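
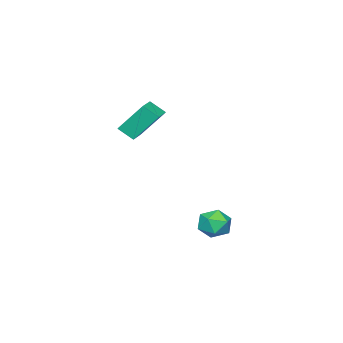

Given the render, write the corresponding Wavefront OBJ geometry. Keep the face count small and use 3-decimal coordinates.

v -3.597 -4.962 0.655
v -4.17 -3.991 2.058
v -3.849 -4.269 0.072
v -4.422 -3.297 1.475
v -2.478 -4.463 0.765
v -3.051 -3.491 2.168
v -2.73 -3.769 0.182
v -3.303 -2.798 1.585
v -2.243 1.933 -3
v -1.766 2.175 -3.636
v -1.374 0.945 -2.724
v -0.897 1.187 -3.36
v -0.964 1.667 -2.685
v -1.501 2.277 -2.856
v -1.639 0.843 -3.504
v -2.176 1.453 -3.675
v -1.393 1.501 -3.948
v -0.976 2.01 -3.441
v -2.164 1.11 -2.919
v -1.747 1.619 -2.412
f 2 4 1
f 5 2 1
f 1 4 3
f 3 5 1
f 2 8 4
f 6 2 5
f 6 8 2
f 4 8 3
f 7 5 3
f 3 8 7
f 7 6 5
f 8 6 7
f 9 20 14
f 9 14 10
f 9 10 16
f 9 16 19
f 9 19 20
f 10 14 18
f 14 20 13
f 20 19 11
f 19 16 15
f 16 10 17
f 12 18 13
f 12 13 11
f 12 11 15
f 12 15 17
f 12 17 18
f 13 18 14
f 11 13 20
f 15 11 19
f 17 15 16
f 18 17 10



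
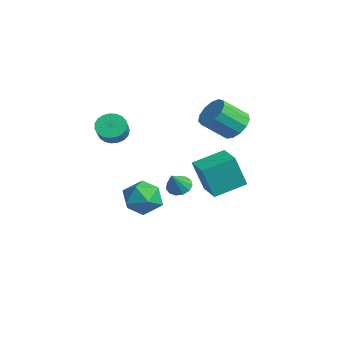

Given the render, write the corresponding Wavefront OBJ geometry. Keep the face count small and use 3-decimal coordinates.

v 1.381 1.41 -0.285
v 1.265 0.793 1.582
v 1.428 3.146 0.291
v 1.312 2.529 2.159
v 2.768 1.351 -0.219
v 2.652 0.734 1.649
v 2.815 3.087 0.358
v 2.699 2.47 2.225
v 2.471 -0.392 0.765
v 3.06 -0.421 0.446
v 3.009 -1.028 1.815
v 3.06 -0.098 0.641
v 2.874 0.132 0.876
v 2.559 0.195 1.075
v 2.217 0.072 1.176
v 1.955 -0.199 1.146
v 1.857 -0.531 0.996
v 1.954 -0.819 0.772
v 2.215 -0.972 0.546
v 2.558 -0.94 0.389
v 2.872 -0.735 0.352
v -0.843 4.192 2.661
v -0.178 3.673 2.182
v -0.392 2.348 3.321
v -1.057 2.868 3.799
v 0.093 3.956 2.563
v -0.122 2.632 3.702
v 0.067 4.315 2.975
v -0.148 2.99 4.113
v -0.248 4.634 3.287
v -0.463 3.31 4.426
v -0.752 4.813 3.4
v -0.967 3.489 4.539
v -1.284 4.795 3.279
v -1.499 3.471 4.417
v -1.677 4.586 2.961
v -1.892 3.261 4.1
v -1.804 4.251 2.548
v -2.019 2.927 3.687
v -1.626 3.898 2.171
v -1.841 2.574 3.309
v -1.2 3.638 1.949
v -1.414 2.314 3.088
v -0.66 3.554 1.953
v -0.874 2.23 3.092
v -2.079 0.386 -1.629
v -1.404 -0.438 -2.201
v -3.636 -0.162 -2.679
v -2.961 -0.986 -3.251
v -3.229 -1.131 -2.081
v -2.267 -0.793 -1.432
v -2.773 0.193 -3.448
v -1.811 0.531 -2.799
v -1.833 -0.557 -3.325
v -2.115 -1.375 -2.481
v -2.925 0.775 -2.399
v -3.207 -0.043 -1.555
v -0.985 -2.451 3.406
v -0.384 -2.429 2.864
v 0.287 -2.807 3.592
v -0.315 -2.829 4.134
v -0.363 -2.123 3.003
v 0.307 -2.502 3.732
v -0.45 -1.874 3.213
v 0.22 -2.252 3.941
v -0.63 -1.725 3.455
v 0.041 -2.103 4.184
v -0.871 -1.701 3.689
v -0.2 -2.079 4.418
v -1.131 -1.807 3.874
v -0.461 -2.185 4.603
v -1.367 -2.024 3.978
v -0.697 -2.402 4.707
v -1.536 -2.315 3.983
v -0.866 -2.693 4.712
v -1.611 -2.629 3.888
v -0.94 -3.008 4.617
v -1.577 -2.913 3.71
v -0.906 -3.291 4.439
v -1.44 -3.117 3.479
v -0.77 -3.495 4.208
v -1.225 -3.205 3.235
v -0.555 -3.584 3.964
v -0.969 -3.164 3.021
v -0.299 -3.542 3.75
v -0.715 -2.999 2.873
v -0.045 -3.377 3.602
v -0.508 -2.739 2.818
v 0.162 -3.117 3.546
f 2 4 1
f 5 2 1
f 1 4 3
f 3 5 1
f 2 8 4
f 6 2 5
f 6 8 2
f 4 8 3
f 7 5 3
f 3 8 7
f 7 6 5
f 8 6 7
f 10 9 12
f 10 12 11
f 12 9 13
f 12 13 11
f 13 9 14
f 13 14 11
f 14 9 15
f 14 15 11
f 15 9 16
f 15 16 11
f 16 9 17
f 16 17 11
f 17 9 18
f 17 18 11
f 18 9 19
f 18 19 11
f 19 9 20
f 19 20 11
f 20 9 21
f 20 21 11
f 21 9 10
f 21 10 11
f 23 22 26
f 23 26 24
f 24 26 27
f 24 27 25
f 26 22 28
f 26 28 27
f 27 28 29
f 27 29 25
f 28 22 30
f 28 30 29
f 29 30 31
f 29 31 25
f 30 22 32
f 30 32 31
f 31 32 33
f 31 33 25
f 32 22 34
f 32 34 33
f 33 34 35
f 33 35 25
f 34 22 36
f 34 36 35
f 35 36 37
f 35 37 25
f 36 22 38
f 36 38 37
f 37 38 39
f 37 39 25
f 38 22 40
f 38 40 39
f 39 40 41
f 39 41 25
f 40 22 42
f 40 42 41
f 41 42 43
f 41 43 25
f 42 22 44
f 42 44 43
f 43 44 45
f 43 45 25
f 44 22 23
f 44 23 45
f 45 23 24
f 45 24 25
f 46 57 51
f 46 51 47
f 46 47 53
f 46 53 56
f 46 56 57
f 47 51 55
f 51 57 50
f 57 56 48
f 56 53 52
f 53 47 54
f 49 55 50
f 49 50 48
f 49 48 52
f 49 52 54
f 49 54 55
f 50 55 51
f 48 50 57
f 52 48 56
f 54 52 53
f 55 54 47
f 59 58 62
f 59 62 60
f 60 62 63
f 60 63 61
f 62 58 64
f 62 64 63
f 63 64 65
f 63 65 61
f 64 58 66
f 64 66 65
f 65 66 67
f 65 67 61
f 66 58 68
f 66 68 67
f 67 68 69
f 67 69 61
f 68 58 70
f 68 70 69
f 69 70 71
f 69 71 61
f 70 58 72
f 70 72 71
f 71 72 73
f 71 73 61
f 72 58 74
f 72 74 73
f 73 74 75
f 73 75 61
f 74 58 76
f 74 76 75
f 75 76 77
f 75 77 61
f 76 58 78
f 76 78 77
f 77 78 79
f 77 79 61
f 78 58 80
f 78 80 79
f 79 80 81
f 79 81 61
f 80 58 82
f 80 82 81
f 81 82 83
f 81 83 61
f 82 58 84
f 82 84 83
f 83 84 85
f 83 85 61
f 84 58 86
f 84 86 85
f 85 86 87
f 85 87 61
f 86 58 88
f 86 88 87
f 87 88 89
f 87 89 61
f 88 58 59
f 88 59 89
f 89 59 60
f 89 60 61



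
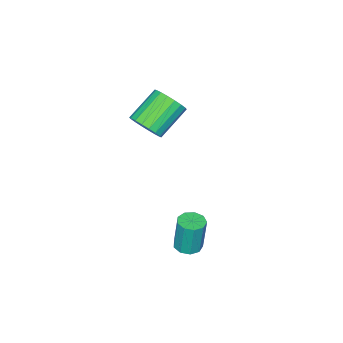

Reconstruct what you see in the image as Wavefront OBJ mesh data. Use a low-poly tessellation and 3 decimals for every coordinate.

v 0.725 -0.156 2.155
v 1.257 -0.309 2.926
v -0.373 -0.078 4.097
v -0.905 0.076 3.325
v 1.282 0.11 2.877
v -0.348 0.341 4.048
v 1.196 0.477 2.685
v -0.434 0.708 3.856
v 1.016 0.718 2.388
v -0.614 0.949 3.558
v 0.779 0.786 2.044
v -0.85 1.018 3.215
v 0.532 0.668 1.723
v -1.098 0.899 2.893
v 0.322 0.387 1.487
v -1.308 0.618 2.657
v 0.193 -0.002 1.383
v -1.437 0.229 2.554
v 0.168 -0.421 1.432
v -1.462 -0.19 2.603
v 0.254 -0.788 1.624
v -1.376 -0.557 2.795
v 0.434 -1.029 1.922
v -1.196 -0.798 3.092
v 0.67 -1.098 2.265
v -0.959 -0.866 3.436
v 0.918 -0.979 2.587
v -0.712 -0.748 3.757
v 1.128 -0.698 2.823
v -0.502 -0.467 3.993
v 2.061 3.533 -3.795
v 2.764 3.629 -3.789
v 2.722 3.823 -1.859
v 2.019 3.727 -1.865
v 2.539 4.057 -3.837
v 2.497 4.25 -1.907
v 2.089 4.239 -3.865
v 2.047 4.433 -1.935
v 1.627 4.091 -3.86
v 1.585 4.285 -1.931
v 1.367 3.682 -3.825
v 1.325 3.876 -1.895
v 1.433 3.203 -3.776
v 1.391 3.397 -1.846
v 1.792 2.879 -3.735
v 1.75 3.073 -1.805
v 2.277 2.861 -3.723
v 2.235 3.054 -1.793
v 2.661 3.157 -3.744
v 2.619 3.351 -1.814
f 2 1 5
f 2 5 3
f 3 5 6
f 3 6 4
f 5 1 7
f 5 7 6
f 6 7 8
f 6 8 4
f 7 1 9
f 7 9 8
f 8 9 10
f 8 10 4
f 9 1 11
f 9 11 10
f 10 11 12
f 10 12 4
f 11 1 13
f 11 13 12
f 12 13 14
f 12 14 4
f 13 1 15
f 13 15 14
f 14 15 16
f 14 16 4
f 15 1 17
f 15 17 16
f 16 17 18
f 16 18 4
f 17 1 19
f 17 19 18
f 18 19 20
f 18 20 4
f 19 1 21
f 19 21 20
f 20 21 22
f 20 22 4
f 21 1 23
f 21 23 22
f 22 23 24
f 22 24 4
f 23 1 25
f 23 25 24
f 24 25 26
f 24 26 4
f 25 1 27
f 25 27 26
f 26 27 28
f 26 28 4
f 27 1 29
f 27 29 28
f 28 29 30
f 28 30 4
f 29 1 2
f 29 2 30
f 30 2 3
f 30 3 4
f 32 31 35
f 32 35 33
f 33 35 36
f 33 36 34
f 35 31 37
f 35 37 36
f 36 37 38
f 36 38 34
f 37 31 39
f 37 39 38
f 38 39 40
f 38 40 34
f 39 31 41
f 39 41 40
f 40 41 42
f 40 42 34
f 41 31 43
f 41 43 42
f 42 43 44
f 42 44 34
f 43 31 45
f 43 45 44
f 44 45 46
f 44 46 34
f 45 31 47
f 45 47 46
f 46 47 48
f 46 48 34
f 47 31 49
f 47 49 48
f 48 49 50
f 48 50 34
f 49 31 32
f 49 32 50
f 50 32 33
f 50 33 34



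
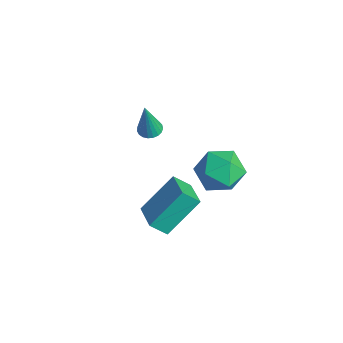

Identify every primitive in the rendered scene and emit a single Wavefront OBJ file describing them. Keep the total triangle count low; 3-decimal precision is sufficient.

v -0.643 3.898 -3.918
v 0.124 4.618 -3.241
v 0.936 2.782 -4.519
v 1.703 3.502 -3.842
v 0.889 2.744 -3.27
v -0.087 3.433 -2.898
v 1.147 3.967 -4.862
v 0.171 4.656 -4.49
v 1.23 4.661 -3.824
v 1.071 3.905 -2.84
v -0.011 3.495 -4.92
v -0.17 2.739 -3.936
v 2.567 -0.432 -3.144
v 2.251 -1.114 -2.439
v 2.529 1.143 -1.638
v 2.213 0.462 -0.933
v 3.947 -0.722 -2.807
v 3.631 -1.403 -2.102
v 3.909 0.854 -1.301
v 3.593 0.172 -0.596
v -2.794 1.936 -2.975
v -2.223 1.811 -3.052
v -2.606 1.584 -1.025
v -2.217 2.053 -3.01
v -2.311 2.274 -2.961
v -2.489 2.437 -2.914
v -2.719 2.513 -2.878
v -2.963 2.489 -2.859
v -3.177 2.37 -2.86
v -3.325 2.175 -2.88
v -3.381 1.939 -2.917
v -3.336 1.703 -2.964
v -3.197 1.506 -3.013
v -2.989 1.384 -3.055
v -2.746 1.358 -3.084
v -2.512 1.431 -3.093
v -2.327 1.591 -3.082
f 1 12 6
f 1 6 2
f 1 2 8
f 1 8 11
f 1 11 12
f 2 6 10
f 6 12 5
f 12 11 3
f 11 8 7
f 8 2 9
f 4 10 5
f 4 5 3
f 4 3 7
f 4 7 9
f 4 9 10
f 5 10 6
f 3 5 12
f 7 3 11
f 9 7 8
f 10 9 2
f 14 16 13
f 17 14 13
f 13 16 15
f 15 17 13
f 14 20 16
f 18 14 17
f 18 20 14
f 16 20 15
f 19 17 15
f 15 20 19
f 19 18 17
f 20 18 19
f 22 21 24
f 22 24 23
f 24 21 25
f 24 25 23
f 25 21 26
f 25 26 23
f 26 21 27
f 26 27 23
f 27 21 28
f 27 28 23
f 28 21 29
f 28 29 23
f 29 21 30
f 29 30 23
f 30 21 31
f 30 31 23
f 31 21 32
f 31 32 23
f 32 21 33
f 32 33 23
f 33 21 34
f 33 34 23
f 34 21 35
f 34 35 23
f 35 21 36
f 35 36 23
f 36 21 37
f 36 37 23
f 37 21 22
f 37 22 23



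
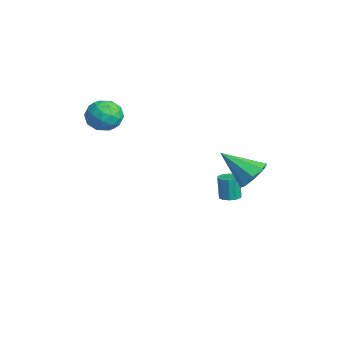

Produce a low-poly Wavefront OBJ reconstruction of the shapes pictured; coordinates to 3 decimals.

v -2.719 -0.893 2.778
v -2.34 -1.316 2.103
v -2.72 -2.104 3.537
v -2.341 -2.527 2.862
v -1.885 -1.922 3.315
v -1.885 -1.173 2.846
v -3.175 -2.247 2.794
v -3.175 -1.498 2.325
v -2.622 -2.153 2.112
v -1.824 -1.952 2.434
v -3.236 -1.468 3.206
v -2.438 -1.267 3.528
v -2.529 -0.998 2.374
v -2.531 -2.422 3.266
v -2.263 -2.066 3.533
v -2.04 -2.315 3.135
v -2.262 -0.914 2.811
v -2.039 -1.163 2.414
v -1.772 -1.519 3.126
v -3.021 -2.257 3.226
v -2.798 -2.506 2.829
v -3.02 -1.105 2.505
v -2.797 -1.354 2.107
v -3.288 -1.901 2.514
v -2.472 -1.739 1.983
v -2.473 -2.451 2.428
v -2.963 -2.286 2.389
v -2.963 -1.846 2.113
v -2.003 -1.621 2.172
v -2.004 -2.333 2.618
v -1.736 -1.977 2.884
v -1.736 -1.537 2.609
v -2.169 -2.113 2.177
v -3.056 -1.087 3.022
v -3.057 -1.799 3.468
v -3.324 -1.883 3.031
v -3.324 -1.443 2.756
v -2.587 -0.969 3.212
v -2.588 -1.681 3.657
v -2.097 -1.574 3.527
v -2.097 -1.134 3.251
v -2.891 -1.307 3.463
v 1.242 3.765 0.414
v 1.742 4.039 1.017
v 0.538 2.515 1.566
v 1.185 4.343 1.007
v 0.661 4.309 0.649
v 0.477 3.956 0.154
v 0.741 3.491 -0.189
v 1.299 3.187 -0.179
v 1.823 3.221 0.179
v 2.007 3.574 0.674
v -3.063 3.99 -3.11
v -2.584 4.151 -3.042
v -2.738 4.112 -1.862
v -3.217 3.95 -1.93
v -2.771 4.404 -3.057
v -2.925 4.365 -1.878
v -3.069 4.499 -3.093
v -3.223 4.46 -1.914
v -3.365 4.4 -3.135
v -3.519 4.36 -1.956
v -3.546 4.143 -3.168
v -3.7 4.104 -1.988
v -3.542 3.828 -3.178
v -3.696 3.789 -1.998
v -3.355 3.575 -3.162
v -3.509 3.536 -1.983
v -3.057 3.48 -3.126
v -3.211 3.441 -1.947
v -2.761 3.58 -3.084
v -2.915 3.54 -1.905
v -2.58 3.836 -3.052
v -2.734 3.797 -1.872
f 1 38 17
f 38 12 41
f 17 41 6
f 38 41 17
f 1 17 13
f 17 6 18
f 13 18 2
f 17 18 13
f 1 13 22
f 13 2 23
f 22 23 8
f 13 23 22
f 1 22 34
f 22 8 37
f 34 37 11
f 22 37 34
f 1 34 38
f 34 11 42
f 38 42 12
f 34 42 38
f 2 18 29
f 18 6 32
f 29 32 10
f 18 32 29
f 6 41 19
f 41 12 40
f 19 40 5
f 41 40 19
f 12 42 39
f 42 11 35
f 39 35 3
f 42 35 39
f 11 37 36
f 37 8 24
f 36 24 7
f 37 24 36
f 8 23 28
f 23 2 25
f 28 25 9
f 23 25 28
f 4 30 16
f 30 10 31
f 16 31 5
f 30 31 16
f 4 16 14
f 16 5 15
f 14 15 3
f 16 15 14
f 4 14 21
f 14 3 20
f 21 20 7
f 14 20 21
f 4 21 26
f 21 7 27
f 26 27 9
f 21 27 26
f 4 26 30
f 26 9 33
f 30 33 10
f 26 33 30
f 5 31 19
f 31 10 32
f 19 32 6
f 31 32 19
f 3 15 39
f 15 5 40
f 39 40 12
f 15 40 39
f 7 20 36
f 20 3 35
f 36 35 11
f 20 35 36
f 9 27 28
f 27 7 24
f 28 24 8
f 27 24 28
f 10 33 29
f 33 9 25
f 29 25 2
f 33 25 29
f 44 43 46
f 44 46 45
f 46 43 47
f 46 47 45
f 47 43 48
f 47 48 45
f 48 43 49
f 48 49 45
f 49 43 50
f 49 50 45
f 50 43 51
f 50 51 45
f 51 43 52
f 51 52 45
f 52 43 44
f 52 44 45
f 54 53 57
f 54 57 55
f 55 57 58
f 55 58 56
f 57 53 59
f 57 59 58
f 58 59 60
f 58 60 56
f 59 53 61
f 59 61 60
f 60 61 62
f 60 62 56
f 61 53 63
f 61 63 62
f 62 63 64
f 62 64 56
f 63 53 65
f 63 65 64
f 64 65 66
f 64 66 56
f 65 53 67
f 65 67 66
f 66 67 68
f 66 68 56
f 67 53 69
f 67 69 68
f 68 69 70
f 68 70 56
f 69 53 71
f 69 71 70
f 70 71 72
f 70 72 56
f 71 53 73
f 71 73 72
f 72 73 74
f 72 74 56
f 73 53 54
f 73 54 74
f 74 54 55
f 74 55 56



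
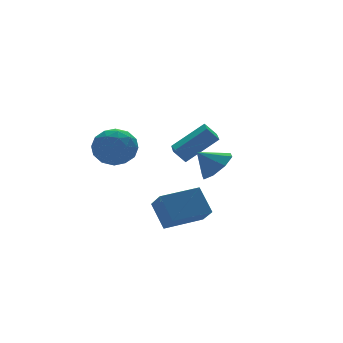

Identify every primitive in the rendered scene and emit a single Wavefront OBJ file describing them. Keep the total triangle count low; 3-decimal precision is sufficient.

v 2.394 0.361 -0.673
v 2.839 -0.249 0.042
v 1.566 0.819 0.233
v 3.184 0.467 -0.005
v 3.066 1.121 -0.443
v 2.554 1.33 -1.016
v 1.948 0.971 -1.388
v 1.604 0.255 -1.341
v 1.722 -0.399 -0.903
v 2.234 -0.608 -0.33
v -1.432 -1.32 -3.35
v -1.575 -2.361 -2.502
v -1.511 -0.317 -2.132
v -1.654 -1.357 -1.284
v 0.574 -1.423 -3.136
v 0.431 -2.463 -2.288
v 0.495 -0.419 -1.918
v 0.352 -1.46 -1.07
v -3.075 2.322 0.409
v -2.402 2.963 1.098
v -1.938 0.857 0.662
v -1.265 1.498 1.351
v -2.325 1.192 1.699
v -3.028 2.098 1.543
v -1.312 1.722 0.217
v -2.015 2.628 0.061
v -1.313 2.592 0.979
v -1.939 2.265 1.895
v -2.401 1.555 -0.135
v -3.027 1.228 0.781
v -2.838 2.771 0.731
v -1.502 1.049 1.029
v -2.125 0.869 1.233
v -1.729 1.246 1.638
v -3.206 2.263 0.993
v -2.81 2.639 1.398
v -2.765 1.599 1.751
v -1.53 1.181 0.362
v -1.134 1.557 0.767
v -2.611 2.574 0.122
v -2.215 2.951 0.527
v -1.575 2.221 0.009
v -1.802 2.93 1.067
v -1.134 2.069 1.215
v -1.162 2.2 0.549
v -1.575 2.733 0.457
v -2.17 2.737 1.605
v -1.502 1.876 1.754
v -2.125 1.697 1.958
v -2.538 2.229 1.866
v -1.53 2.519 1.535
v -2.838 1.944 0.006
v -2.17 1.083 0.155
v -1.802 1.591 -0.106
v -2.215 2.123 -0.198
v -3.206 1.751 0.545
v -2.538 0.89 0.693
v -2.765 1.087 1.303
v -3.178 1.62 1.211
v -2.81 1.301 0.225
v 2.366 3.224 -1.276
v 1.867 3.562 -0.594
v 3.088 4.652 -1.456
v 2.589 4.99 -0.774
v 3.891 2.63 0.134
v 3.392 2.968 0.816
v 4.613 4.058 -0.046
v 4.114 4.396 0.636
f 2 1 4
f 2 4 3
f 4 1 5
f 4 5 3
f 5 1 6
f 5 6 3
f 6 1 7
f 6 7 3
f 7 1 8
f 7 8 3
f 8 1 9
f 8 9 3
f 9 1 10
f 9 10 3
f 10 1 2
f 10 2 3
f 12 14 11
f 15 12 11
f 11 14 13
f 13 15 11
f 12 18 14
f 16 12 15
f 16 18 12
f 14 18 13
f 17 15 13
f 13 18 17
f 17 16 15
f 18 16 17
f 19 56 35
f 56 30 59
f 35 59 24
f 56 59 35
f 19 35 31
f 35 24 36
f 31 36 20
f 35 36 31
f 19 31 40
f 31 20 41
f 40 41 26
f 31 41 40
f 19 40 52
f 40 26 55
f 52 55 29
f 40 55 52
f 19 52 56
f 52 29 60
f 56 60 30
f 52 60 56
f 20 36 47
f 36 24 50
f 47 50 28
f 36 50 47
f 24 59 37
f 59 30 58
f 37 58 23
f 59 58 37
f 30 60 57
f 60 29 53
f 57 53 21
f 60 53 57
f 29 55 54
f 55 26 42
f 54 42 25
f 55 42 54
f 26 41 46
f 41 20 43
f 46 43 27
f 41 43 46
f 22 48 34
f 48 28 49
f 34 49 23
f 48 49 34
f 22 34 32
f 34 23 33
f 32 33 21
f 34 33 32
f 22 32 39
f 32 21 38
f 39 38 25
f 32 38 39
f 22 39 44
f 39 25 45
f 44 45 27
f 39 45 44
f 22 44 48
f 44 27 51
f 48 51 28
f 44 51 48
f 23 49 37
f 49 28 50
f 37 50 24
f 49 50 37
f 21 33 57
f 33 23 58
f 57 58 30
f 33 58 57
f 25 38 54
f 38 21 53
f 54 53 29
f 38 53 54
f 27 45 46
f 45 25 42
f 46 42 26
f 45 42 46
f 28 51 47
f 51 27 43
f 47 43 20
f 51 43 47
f 62 64 61
f 65 62 61
f 61 64 63
f 63 65 61
f 62 68 64
f 66 62 65
f 66 68 62
f 64 68 63
f 67 65 63
f 63 68 67
f 67 66 65
f 68 66 67



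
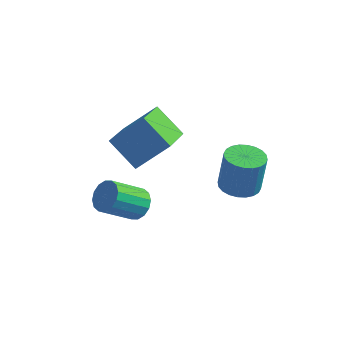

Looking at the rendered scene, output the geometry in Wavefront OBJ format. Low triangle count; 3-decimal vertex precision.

v 2.579 0.584 0.175
v 3.369 0.821 0.078
v 3.51 1.033 1.748
v 2.721 0.796 1.845
v 3.214 1.105 0.055
v 3.356 1.317 1.726
v 2.963 1.31 0.05
v 3.104 1.521 1.721
v 2.653 1.403 0.065
v 2.795 1.615 1.735
v 2.333 1.373 0.096
v 2.474 1.584 1.766
v 2.049 1.222 0.139
v 2.191 1.434 1.809
v 1.847 0.974 0.187
v 1.988 1.186 1.858
v 1.756 0.667 0.234
v 1.897 0.878 1.905
v 1.79 0.347 0.272
v 1.931 0.559 1.942
v 1.944 0.063 0.294
v 2.086 0.275 1.965
v 2.196 -0.141 0.299
v 2.337 0.07 1.97
v 2.505 -0.235 0.285
v 2.647 -0.023 1.955
v 2.826 -0.204 0.254
v 2.967 0.007 1.924
v 3.109 -0.054 0.211
v 3.251 0.158 1.881
v 3.312 0.194 0.162
v 3.453 0.406 1.833
v 3.403 0.502 0.115
v 3.544 0.713 1.786
v -0.273 -2.526 2.837
v -1.475 -2.231 3.786
v -0.597 -0.628 1.836
v -1.8 -0.333 2.785
v 0.78 -1.767 3.935
v -0.423 -1.472 4.884
v 0.455 0.131 2.934
v -0.747 0.426 3.883
v 0.046 -3.051 1.305
v 0.537 -3.536 1.27
v -0.316 -4.473 2.28
v -0.806 -3.989 2.315
v 0.632 -3.327 1.544
v -0.221 -4.264 2.554
v 0.57 -3.045 1.754
v -0.282 -3.982 2.764
v 0.368 -2.764 1.844
v -0.484 -3.701 2.853
v 0.08 -2.561 1.789
v -0.773 -3.498 2.799
v -0.217 -2.489 1.605
v -1.07 -3.426 2.614
v -0.444 -2.567 1.34
v -1.297 -3.504 2.35
v -0.539 -2.776 1.066
v -1.392 -3.713 2.076
v -0.478 -3.058 0.856
v -1.33 -3.995 1.866
v -0.276 -3.339 0.767
v -1.128 -4.276 1.776
v 0.013 -3.542 0.821
v -0.84 -4.479 1.831
v 0.31 -3.614 1.006
v -0.543 -4.551 2.015
f 2 1 5
f 2 5 3
f 3 5 6
f 3 6 4
f 5 1 7
f 5 7 6
f 6 7 8
f 6 8 4
f 7 1 9
f 7 9 8
f 8 9 10
f 8 10 4
f 9 1 11
f 9 11 10
f 10 11 12
f 10 12 4
f 11 1 13
f 11 13 12
f 12 13 14
f 12 14 4
f 13 1 15
f 13 15 14
f 14 15 16
f 14 16 4
f 15 1 17
f 15 17 16
f 16 17 18
f 16 18 4
f 17 1 19
f 17 19 18
f 18 19 20
f 18 20 4
f 19 1 21
f 19 21 20
f 20 21 22
f 20 22 4
f 21 1 23
f 21 23 22
f 22 23 24
f 22 24 4
f 23 1 25
f 23 25 24
f 24 25 26
f 24 26 4
f 25 1 27
f 25 27 26
f 26 27 28
f 26 28 4
f 27 1 29
f 27 29 28
f 28 29 30
f 28 30 4
f 29 1 31
f 29 31 30
f 30 31 32
f 30 32 4
f 31 1 33
f 31 33 32
f 32 33 34
f 32 34 4
f 33 1 2
f 33 2 34
f 34 2 3
f 34 3 4
f 36 38 35
f 39 36 35
f 35 38 37
f 37 39 35
f 36 42 38
f 40 36 39
f 40 42 36
f 38 42 37
f 41 39 37
f 37 42 41
f 41 40 39
f 42 40 41
f 44 43 47
f 44 47 45
f 45 47 48
f 45 48 46
f 47 43 49
f 47 49 48
f 48 49 50
f 48 50 46
f 49 43 51
f 49 51 50
f 50 51 52
f 50 52 46
f 51 43 53
f 51 53 52
f 52 53 54
f 52 54 46
f 53 43 55
f 53 55 54
f 54 55 56
f 54 56 46
f 55 43 57
f 55 57 56
f 56 57 58
f 56 58 46
f 57 43 59
f 57 59 58
f 58 59 60
f 58 60 46
f 59 43 61
f 59 61 60
f 60 61 62
f 60 62 46
f 61 43 63
f 61 63 62
f 62 63 64
f 62 64 46
f 63 43 65
f 63 65 64
f 64 65 66
f 64 66 46
f 65 43 67
f 65 67 66
f 66 67 68
f 66 68 46
f 67 43 44
f 67 44 68
f 68 44 45
f 68 45 46



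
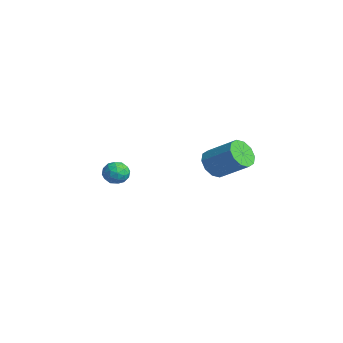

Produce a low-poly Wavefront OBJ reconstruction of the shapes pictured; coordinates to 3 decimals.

v 2.406 -2.339 -0.812
v 3.011 -2.464 -0.94
v 2.449 -2.956 -0
v 3.054 -3.081 -0.128
v 2.887 -2.507 0.072
v 2.859 -2.126 -0.429
v 2.601 -3.294 -0.511
v 2.573 -2.913 -1.012
v 3.131 -3.055 -0.754
v 3.308 -2.568 -0.393
v 2.152 -2.852 -0.547
v 2.329 -2.365 -0.186
v 2.704 -2.347 -0.947
v 2.756 -3.073 0.007
v 2.657 -2.735 0.125
v 3.013 -2.809 0.05
v 2.615 -2.148 -0.647
v 2.971 -2.222 -0.722
v 2.898 -2.247 -0.127
v 2.489 -3.198 -0.218
v 2.845 -3.272 -0.293
v 2.447 -2.611 -0.99
v 2.803 -2.685 -1.065
v 2.562 -3.173 -0.813
v 3.131 -2.768 -0.913
v 3.156 -3.131 -0.436
v 2.89 -3.256 -0.661
v 2.874 -3.032 -0.956
v 3.235 -2.482 -0.701
v 3.26 -2.845 -0.224
v 3.162 -2.507 -0.106
v 3.146 -2.283 -0.401
v 3.305 -2.829 -0.592
v 2.2 -2.575 -0.716
v 2.225 -2.938 -0.239
v 2.314 -3.137 -0.539
v 2.298 -2.913 -0.834
v 2.304 -2.289 -0.504
v 2.329 -2.652 -0.027
v 2.586 -2.388 0.016
v 2.57 -2.164 -0.279
v 2.155 -2.591 -0.348
v 1.408 2.388 -1.49
v 2.019 2.032 -1.864
v 3.123 2.896 -0.885
v 2.512 3.252 -0.51
v 1.911 2.447 -2.109
v 3.015 3.311 -1.13
v 1.611 2.84 -2.117
v 2.715 3.704 -1.138
v 1.233 3.061 -1.886
v 2.337 3.925 -0.907
v 0.923 3.024 -1.503
v 2.027 3.888 -0.524
v 0.797 2.744 -1.115
v 1.901 3.608 -0.136
v 0.905 2.329 -0.87
v 2.009 3.193 0.109
v 1.205 1.936 -0.862
v 2.309 2.8 0.117
v 1.583 1.715 -1.093
v 2.687 2.579 -0.114
v 1.893 1.752 -1.476
v 2.997 2.616 -0.497
f 1 38 17
f 38 12 41
f 17 41 6
f 38 41 17
f 1 17 13
f 17 6 18
f 13 18 2
f 17 18 13
f 1 13 22
f 13 2 23
f 22 23 8
f 13 23 22
f 1 22 34
f 22 8 37
f 34 37 11
f 22 37 34
f 1 34 38
f 34 11 42
f 38 42 12
f 34 42 38
f 2 18 29
f 18 6 32
f 29 32 10
f 18 32 29
f 6 41 19
f 41 12 40
f 19 40 5
f 41 40 19
f 12 42 39
f 42 11 35
f 39 35 3
f 42 35 39
f 11 37 36
f 37 8 24
f 36 24 7
f 37 24 36
f 8 23 28
f 23 2 25
f 28 25 9
f 23 25 28
f 4 30 16
f 30 10 31
f 16 31 5
f 30 31 16
f 4 16 14
f 16 5 15
f 14 15 3
f 16 15 14
f 4 14 21
f 14 3 20
f 21 20 7
f 14 20 21
f 4 21 26
f 21 7 27
f 26 27 9
f 21 27 26
f 4 26 30
f 26 9 33
f 30 33 10
f 26 33 30
f 5 31 19
f 31 10 32
f 19 32 6
f 31 32 19
f 3 15 39
f 15 5 40
f 39 40 12
f 15 40 39
f 7 20 36
f 20 3 35
f 36 35 11
f 20 35 36
f 9 27 28
f 27 7 24
f 28 24 8
f 27 24 28
f 10 33 29
f 33 9 25
f 29 25 2
f 33 25 29
f 44 43 47
f 44 47 45
f 45 47 48
f 45 48 46
f 47 43 49
f 47 49 48
f 48 49 50
f 48 50 46
f 49 43 51
f 49 51 50
f 50 51 52
f 50 52 46
f 51 43 53
f 51 53 52
f 52 53 54
f 52 54 46
f 53 43 55
f 53 55 54
f 54 55 56
f 54 56 46
f 55 43 57
f 55 57 56
f 56 57 58
f 56 58 46
f 57 43 59
f 57 59 58
f 58 59 60
f 58 60 46
f 59 43 61
f 59 61 60
f 60 61 62
f 60 62 46
f 61 43 63
f 61 63 62
f 62 63 64
f 62 64 46
f 63 43 44
f 63 44 64
f 64 44 45
f 64 45 46



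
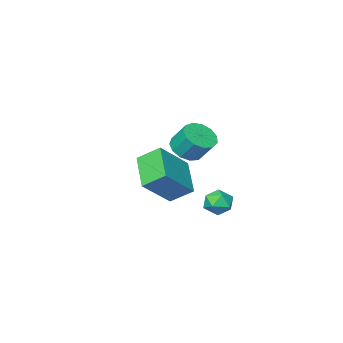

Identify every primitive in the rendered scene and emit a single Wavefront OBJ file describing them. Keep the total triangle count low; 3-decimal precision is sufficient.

v -1.577 2.266 -1.065
v -0.834 2.363 -0.706
v -1.006 1.557 -2.054
v -0.263 1.654 -1.695
v -0.838 1.176 -1.335
v -1.192 1.614 -0.724
v -0.648 2.306 -2.036
v -1.002 2.744 -1.425
v -0.261 2.389 -1.306
v -0.378 1.69 -0.873
v -1.462 2.23 -1.887
v -1.579 1.531 -1.454
v -2.62 -3.054 0.118
v -2.159 -3.697 0.713
v -2.399 -2.828 1.837
v -2.86 -2.186 1.242
v -1.767 -3.346 0.526
v -2.007 -2.478 1.65
v -1.646 -2.903 0.21
v -1.886 -2.035 1.333
v -1.834 -2.508 -0.136
v -2.074 -1.64 0.988
v -2.272 -2.286 -0.401
v -2.512 -1.418 0.723
v -2.82 -2.308 -0.501
v -3.06 -1.44 0.622
v -3.305 -2.567 -0.405
v -3.545 -1.699 0.719
v -3.572 -2.98 -0.142
v -3.812 -2.112 0.981
v -3.537 -3.417 0.203
v -3.777 -2.549 1.326
v -3.211 -3.739 0.521
v -3.451 -2.871 1.645
v -2.697 -3.843 0.711
v -2.937 -2.975 1.835
v 1.894 3.889 0.824
v 1.082 2.261 1.833
v 3.502 3.97 2.249
v 2.69 2.343 3.258
v 2.63 3.037 0.042
v 1.818 1.41 1.051
v 4.238 3.119 1.467
v 3.426 1.491 2.476
f 1 12 6
f 1 6 2
f 1 2 8
f 1 8 11
f 1 11 12
f 2 6 10
f 6 12 5
f 12 11 3
f 11 8 7
f 8 2 9
f 4 10 5
f 4 5 3
f 4 3 7
f 4 7 9
f 4 9 10
f 5 10 6
f 3 5 12
f 7 3 11
f 9 7 8
f 10 9 2
f 14 13 17
f 14 17 15
f 15 17 18
f 15 18 16
f 17 13 19
f 17 19 18
f 18 19 20
f 18 20 16
f 19 13 21
f 19 21 20
f 20 21 22
f 20 22 16
f 21 13 23
f 21 23 22
f 22 23 24
f 22 24 16
f 23 13 25
f 23 25 24
f 24 25 26
f 24 26 16
f 25 13 27
f 25 27 26
f 26 27 28
f 26 28 16
f 27 13 29
f 27 29 28
f 28 29 30
f 28 30 16
f 29 13 31
f 29 31 30
f 30 31 32
f 30 32 16
f 31 13 33
f 31 33 32
f 32 33 34
f 32 34 16
f 33 13 35
f 33 35 34
f 34 35 36
f 34 36 16
f 35 13 14
f 35 14 36
f 36 14 15
f 36 15 16
f 38 40 37
f 41 38 37
f 37 40 39
f 39 41 37
f 38 44 40
f 42 38 41
f 42 44 38
f 40 44 39
f 43 41 39
f 39 44 43
f 43 42 41
f 44 42 43



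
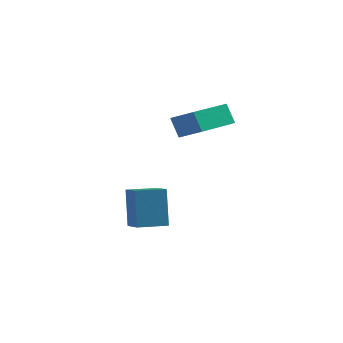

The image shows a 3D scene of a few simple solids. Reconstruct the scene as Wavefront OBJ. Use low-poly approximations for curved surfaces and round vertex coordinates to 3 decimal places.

v -2.665 -2.701 -4.152
v -2.899 -2.281 -2.595
v -1.771 -1.98 -4.213
v -2.005 -1.56 -2.656
v -2.015 -3.48 -3.844
v -2.249 -3.06 -2.287
v -1.121 -2.759 -3.905
v -1.355 -2.339 -2.348
v -0.762 -2.737 0.299
v -1.121 -2.59 1.111
v -0.184 -0.95 0.229
v -0.543 -0.802 1.041
v 0.163 -3.018 0.759
v -0.196 -2.87 1.571
v 0.741 -1.23 0.689
v 0.382 -1.083 1.501
f 2 4 1
f 5 2 1
f 1 4 3
f 3 5 1
f 2 8 4
f 6 2 5
f 6 8 2
f 4 8 3
f 7 5 3
f 3 8 7
f 7 6 5
f 8 6 7
f 10 12 9
f 13 10 9
f 9 12 11
f 11 13 9
f 10 16 12
f 14 10 13
f 14 16 10
f 12 16 11
f 15 13 11
f 11 16 15
f 15 14 13
f 16 14 15



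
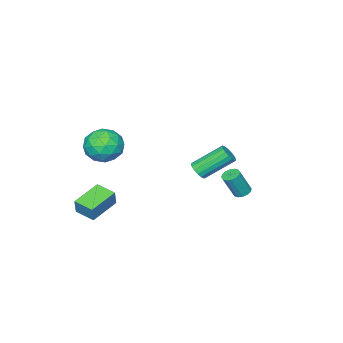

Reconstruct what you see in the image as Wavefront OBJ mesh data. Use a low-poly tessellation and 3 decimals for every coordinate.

v 2.235 -1.867 3.51
v 2.988 -1.22 2.918
v 3.292 -3.38 3.202
v 4.045 -2.733 2.61
v 3.941 -2.597 3.753
v 3.287 -1.662 3.944
v 2.993 -2.938 2.176
v 2.339 -2.003 2.367
v 3.457 -1.882 2.093
v 4.042 -1.671 3.068
v 2.238 -2.929 3.052
v 2.823 -2.718 4.027
v 2.518 -1.411 3.241
v 3.762 -3.189 2.879
v 3.7 -3.109 3.551
v 4.143 -2.729 3.203
v 2.694 -1.671 3.844
v 3.137 -1.29 3.496
v 3.697 -2.099 3.987
v 3.143 -3.31 2.624
v 3.586 -2.929 2.276
v 2.137 -1.871 2.917
v 2.58 -1.491 2.569
v 2.583 -2.501 2.133
v 3.237 -1.419 2.408
v 3.858 -2.308 2.227
v 3.24 -2.429 1.972
v 2.855 -1.88 2.084
v 3.581 -1.295 2.981
v 4.203 -2.184 2.8
v 4.141 -2.105 3.472
v 3.757 -1.555 3.584
v 3.856 -1.684 2.496
v 2.077 -2.416 3.32
v 2.699 -3.305 3.139
v 2.523 -3.045 2.536
v 2.139 -2.495 2.648
v 2.422 -2.292 3.893
v 3.043 -3.181 3.712
v 3.425 -2.72 4.036
v 3.04 -2.171 4.148
v 2.424 -2.916 3.624
v 1.971 -3.947 -1.887
v 2.236 -3.76 -0.899
v 1.862 -2.739 -2.087
v 2.128 -2.551 -1.1
v 3.752 -3.869 -2.38
v 4.018 -3.681 -1.393
v 3.644 -2.66 -2.581
v 3.909 -2.473 -1.593
v -2.872 -1.156 -1.017
v -2.372 -0.971 -0.682
v -3.647 0.14 0.612
v -4.148 -0.044 0.277
v -2.4 -0.758 -0.893
v -3.675 0.354 0.401
v -2.536 -0.636 -1.132
v -3.812 0.476 0.161
v -2.749 -0.633 -1.345
v -4.025 0.479 -0.052
v -2.991 -0.749 -1.483
v -4.267 0.362 -0.19
v -3.205 -0.959 -1.514
v -4.481 0.153 -0.221
v -3.343 -1.214 -1.431
v -4.619 -0.102 -0.138
v -3.373 -1.456 -1.253
v -4.649 -0.344 0.04
v -3.289 -1.629 -1.021
v -4.564 -0.517 0.272
v -3.108 -1.693 -0.788
v -4.384 -0.581 0.505
v -2.874 -1.635 -0.607
v -4.15 -0.523 0.686
v -2.64 -1.467 -0.52
v -3.915 -0.355 0.773
v -2.458 -1.227 -0.547
v -3.734 -0.115 0.746
v -1.966 2.817 -0.579
v -1.507 2.679 -0.803
v -0.894 2.385 0.634
v -1.354 2.523 0.859
v -1.485 2.948 -0.757
v -0.872 2.655 0.68
v -1.592 3.183 -0.663
v -0.98 2.889 0.774
v -1.8 3.319 -0.547
v -1.187 3.025 0.89
v -2.052 3.321 -0.439
v -1.439 3.027 0.998
v -2.281 3.188 -0.369
v -1.669 2.894 1.069
v -2.426 2.955 -0.354
v -1.813 2.661 1.083
v -2.448 2.685 -0.4
v -1.835 2.392 1.037
v -2.34 2.451 -0.494
v -1.728 2.157 0.943
v -2.133 2.315 -0.61
v -1.52 2.021 0.827
v -1.881 2.313 -0.718
v -1.268 2.019 0.719
v -1.651 2.446 -0.789
v -1.039 2.152 0.649
f 1 38 17
f 38 12 41
f 17 41 6
f 38 41 17
f 1 17 13
f 17 6 18
f 13 18 2
f 17 18 13
f 1 13 22
f 13 2 23
f 22 23 8
f 13 23 22
f 1 22 34
f 22 8 37
f 34 37 11
f 22 37 34
f 1 34 38
f 34 11 42
f 38 42 12
f 34 42 38
f 2 18 29
f 18 6 32
f 29 32 10
f 18 32 29
f 6 41 19
f 41 12 40
f 19 40 5
f 41 40 19
f 12 42 39
f 42 11 35
f 39 35 3
f 42 35 39
f 11 37 36
f 37 8 24
f 36 24 7
f 37 24 36
f 8 23 28
f 23 2 25
f 28 25 9
f 23 25 28
f 4 30 16
f 30 10 31
f 16 31 5
f 30 31 16
f 4 16 14
f 16 5 15
f 14 15 3
f 16 15 14
f 4 14 21
f 14 3 20
f 21 20 7
f 14 20 21
f 4 21 26
f 21 7 27
f 26 27 9
f 21 27 26
f 4 26 30
f 26 9 33
f 30 33 10
f 26 33 30
f 5 31 19
f 31 10 32
f 19 32 6
f 31 32 19
f 3 15 39
f 15 5 40
f 39 40 12
f 15 40 39
f 7 20 36
f 20 3 35
f 36 35 11
f 20 35 36
f 9 27 28
f 27 7 24
f 28 24 8
f 27 24 28
f 10 33 29
f 33 9 25
f 29 25 2
f 33 25 29
f 44 46 43
f 47 44 43
f 43 46 45
f 45 47 43
f 44 50 46
f 48 44 47
f 48 50 44
f 46 50 45
f 49 47 45
f 45 50 49
f 49 48 47
f 50 48 49
f 52 51 55
f 52 55 53
f 53 55 56
f 53 56 54
f 55 51 57
f 55 57 56
f 56 57 58
f 56 58 54
f 57 51 59
f 57 59 58
f 58 59 60
f 58 60 54
f 59 51 61
f 59 61 60
f 60 61 62
f 60 62 54
f 61 51 63
f 61 63 62
f 62 63 64
f 62 64 54
f 63 51 65
f 63 65 64
f 64 65 66
f 64 66 54
f 65 51 67
f 65 67 66
f 66 67 68
f 66 68 54
f 67 51 69
f 67 69 68
f 68 69 70
f 68 70 54
f 69 51 71
f 69 71 70
f 70 71 72
f 70 72 54
f 71 51 73
f 71 73 72
f 72 73 74
f 72 74 54
f 73 51 75
f 73 75 74
f 74 75 76
f 74 76 54
f 75 51 77
f 75 77 76
f 76 77 78
f 76 78 54
f 77 51 52
f 77 52 78
f 78 52 53
f 78 53 54
f 80 79 83
f 80 83 81
f 81 83 84
f 81 84 82
f 83 79 85
f 83 85 84
f 84 85 86
f 84 86 82
f 85 79 87
f 85 87 86
f 86 87 88
f 86 88 82
f 87 79 89
f 87 89 88
f 88 89 90
f 88 90 82
f 89 79 91
f 89 91 90
f 90 91 92
f 90 92 82
f 91 79 93
f 91 93 92
f 92 93 94
f 92 94 82
f 93 79 95
f 93 95 94
f 94 95 96
f 94 96 82
f 95 79 97
f 95 97 96
f 96 97 98
f 96 98 82
f 97 79 99
f 97 99 98
f 98 99 100
f 98 100 82
f 99 79 101
f 99 101 100
f 100 101 102
f 100 102 82
f 101 79 103
f 101 103 102
f 102 103 104
f 102 104 82
f 103 79 80
f 103 80 104
f 104 80 81
f 104 81 82



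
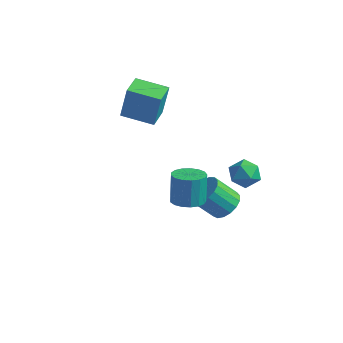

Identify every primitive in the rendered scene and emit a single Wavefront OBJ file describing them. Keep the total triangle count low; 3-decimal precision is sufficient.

v -3.885 0.927 1.269
v -3.55 1.055 3.176
v -4.366 2.189 1.269
v -4.031 2.317 3.176
v -2.269 1.543 0.944
v -1.934 1.671 2.851
v -2.75 2.805 0.944
v -2.415 2.933 2.851
v 1.972 -1.245 -0.942
v 2.802 -1.073 -0.871
v 2.597 -0.743 0.732
v 1.768 -0.915 0.662
v 2.635 -0.714 -0.966
v 2.431 -0.384 0.637
v 2.317 -0.477 -1.056
v 2.112 -0.146 0.548
v 1.92 -0.415 -1.119
v 1.715 -0.085 0.484
v 1.535 -0.544 -1.142
v 1.33 -0.214 0.462
v 1.25 -0.834 -1.119
v 1.045 -0.504 0.485
v 1.13 -1.217 -1.055
v 0.926 -0.887 0.549
v 1.204 -1.607 -0.965
v 0.999 -1.277 0.638
v 1.453 -1.914 -0.87
v 1.249 -1.584 0.733
v 1.822 -2.068 -0.792
v 1.617 -1.738 0.812
v 2.225 -2.033 -0.747
v 2.02 -1.703 0.856
v 2.57 -1.818 -0.748
v 2.365 -1.488 0.856
v 2.778 -1.471 -0.792
v 2.573 -1.141 0.811
v 1.201 2.838 -4.227
v 1.919 2.98 -3.653
v 1.096 2.224 -2.438
v 0.379 2.082 -3.013
v 1.665 3.342 -3.599
v 0.843 2.587 -2.384
v 1.306 3.589 -3.689
v 0.483 2.833 -2.474
v 0.922 3.663 -3.902
v 0.1 2.908 -2.688
v 0.603 3.549 -4.19
v -0.22 2.793 -2.976
v 0.42 3.271 -4.486
v -0.402 2.515 -3.272
v 0.417 2.895 -4.723
v -0.406 2.139 -3.509
v 0.593 2.505 -4.847
v -0.23 1.749 -3.632
v 0.908 2.191 -4.828
v 0.086 1.435 -3.614
v 1.291 2.026 -4.672
v 0.468 1.27 -3.458
v 1.653 2.047 -4.414
v 0.831 1.291 -3.199
v 1.912 2.249 -4.113
v 1.089 1.493 -2.898
v 2.007 2.586 -3.838
v 1.185 1.83 -2.624
v 2.592 2.317 0.193
v 3.057 2.704 -0.451
v 2.883 1.036 -0.369
v 3.348 1.423 -1.013
v 3.65 1.432 -0.183
v 3.47 2.224 0.165
v 2.47 1.516 -0.985
v 2.29 2.308 -0.637
v 2.981 2.209 -1.178
v 3.711 2.158 -0.683
v 2.229 1.582 -0.137
v 2.959 1.531 0.358
f 2 4 1
f 5 2 1
f 1 4 3
f 3 5 1
f 2 8 4
f 6 2 5
f 6 8 2
f 4 8 3
f 7 5 3
f 3 8 7
f 7 6 5
f 8 6 7
f 10 9 13
f 10 13 11
f 11 13 14
f 11 14 12
f 13 9 15
f 13 15 14
f 14 15 16
f 14 16 12
f 15 9 17
f 15 17 16
f 16 17 18
f 16 18 12
f 17 9 19
f 17 19 18
f 18 19 20
f 18 20 12
f 19 9 21
f 19 21 20
f 20 21 22
f 20 22 12
f 21 9 23
f 21 23 22
f 22 23 24
f 22 24 12
f 23 9 25
f 23 25 24
f 24 25 26
f 24 26 12
f 25 9 27
f 25 27 26
f 26 27 28
f 26 28 12
f 27 9 29
f 27 29 28
f 28 29 30
f 28 30 12
f 29 9 31
f 29 31 30
f 30 31 32
f 30 32 12
f 31 9 33
f 31 33 32
f 32 33 34
f 32 34 12
f 33 9 35
f 33 35 34
f 34 35 36
f 34 36 12
f 35 9 10
f 35 10 36
f 36 10 11
f 36 11 12
f 38 37 41
f 38 41 39
f 39 41 42
f 39 42 40
f 41 37 43
f 41 43 42
f 42 43 44
f 42 44 40
f 43 37 45
f 43 45 44
f 44 45 46
f 44 46 40
f 45 37 47
f 45 47 46
f 46 47 48
f 46 48 40
f 47 37 49
f 47 49 48
f 48 49 50
f 48 50 40
f 49 37 51
f 49 51 50
f 50 51 52
f 50 52 40
f 51 37 53
f 51 53 52
f 52 53 54
f 52 54 40
f 53 37 55
f 53 55 54
f 54 55 56
f 54 56 40
f 55 37 57
f 55 57 56
f 56 57 58
f 56 58 40
f 57 37 59
f 57 59 58
f 58 59 60
f 58 60 40
f 59 37 61
f 59 61 60
f 60 61 62
f 60 62 40
f 61 37 63
f 61 63 62
f 62 63 64
f 62 64 40
f 63 37 38
f 63 38 64
f 64 38 39
f 64 39 40
f 65 76 70
f 65 70 66
f 65 66 72
f 65 72 75
f 65 75 76
f 66 70 74
f 70 76 69
f 76 75 67
f 75 72 71
f 72 66 73
f 68 74 69
f 68 69 67
f 68 67 71
f 68 71 73
f 68 73 74
f 69 74 70
f 67 69 76
f 71 67 75
f 73 71 72
f 74 73 66



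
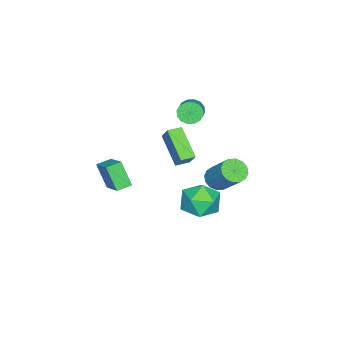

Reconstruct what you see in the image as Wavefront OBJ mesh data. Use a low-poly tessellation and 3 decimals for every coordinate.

v -2.971 1.101 -3.441
v -2.354 1.307 -3.89
v -1.652 2.565 -2.348
v -2.269 2.359 -1.899
v -2.646 1.58 -3.979
v -1.944 2.837 -2.437
v -3.024 1.724 -3.924
v -2.322 2.981 -2.382
v -3.389 1.701 -3.74
v -2.687 2.959 -2.198
v -3.641 1.518 -3.476
v -2.939 2.776 -1.934
v -3.714 1.223 -3.202
v -3.012 2.481 -1.66
v -3.588 0.895 -2.992
v -2.886 2.153 -1.45
v -3.296 0.623 -2.903
v -2.594 1.88 -1.361
v -2.918 0.479 -2.958
v -2.216 1.736 -1.416
v -2.553 0.501 -3.142
v -1.851 1.759 -1.6
v -2.301 0.684 -3.406
v -1.599 1.942 -1.864
v -2.228 0.979 -3.68
v -1.526 2.237 -2.138
v 1.694 -2.239 -1.517
v 1.398 -2.978 -0.164
v 2.697 -1.15 -0.702
v 2.4 -1.889 0.651
v 2.36 -2.751 -1.651
v 2.063 -3.49 -0.298
v 3.362 -1.662 -0.836
v 3.066 -2.401 0.517
v -1.491 -0.693 -1.951
v -2.551 -1.975 -0.702
v -2.141 -0.161 -1.957
v -3.202 -1.443 -0.709
v -1.078 -0.177 -1.071
v -2.139 -1.459 0.177
v -1.729 0.355 -1.078
v -2.789 -0.927 0.171
v -2.69 -0.318 1.785
v -2.32 -0.312 1.191
v -0.74 0.324 2.181
v -1.11 0.318 2.775
v -2.467 0.018 1.213
v -0.887 0.654 2.203
v -2.674 0.259 1.389
v -1.093 0.895 2.378
v -2.885 0.345 1.67
v -1.305 0.98 2.66
v -3.044 0.253 1.983
v -1.463 0.889 2.972
v -3.108 0.008 2.242
v -1.528 0.644 3.232
v -3.06 -0.324 2.379
v -1.48 0.312 3.369
v -2.913 -0.654 2.357
v -1.333 -0.018 3.347
v -2.707 -0.895 2.182
v -1.126 -0.259 3.171
v -2.495 -0.98 1.9
v -0.915 -0.345 2.89
v -2.337 -0.889 1.588
v -0.756 -0.253 2.577
v -2.272 -0.644 1.328
v -0.692 -0.008 2.318
v 3.838 4.104 -0.149
v 4.839 3.576 0.034
v 2.961 2.764 0.786
v 3.962 2.236 0.969
v 3.737 3.235 1.486
v 4.279 4.062 0.908
v 3.521 2.278 -0.088
v 4.063 3.105 -0.666
v 4.643 2.448 0.072
v 4.776 3.039 1.045
v 3.024 3.301 -0.225
v 3.157 3.892 0.748
f 2 1 5
f 2 5 3
f 3 5 6
f 3 6 4
f 5 1 7
f 5 7 6
f 6 7 8
f 6 8 4
f 7 1 9
f 7 9 8
f 8 9 10
f 8 10 4
f 9 1 11
f 9 11 10
f 10 11 12
f 10 12 4
f 11 1 13
f 11 13 12
f 12 13 14
f 12 14 4
f 13 1 15
f 13 15 14
f 14 15 16
f 14 16 4
f 15 1 17
f 15 17 16
f 16 17 18
f 16 18 4
f 17 1 19
f 17 19 18
f 18 19 20
f 18 20 4
f 19 1 21
f 19 21 20
f 20 21 22
f 20 22 4
f 21 1 23
f 21 23 22
f 22 23 24
f 22 24 4
f 23 1 25
f 23 25 24
f 24 25 26
f 24 26 4
f 25 1 2
f 25 2 26
f 26 2 3
f 26 3 4
f 28 30 27
f 31 28 27
f 27 30 29
f 29 31 27
f 28 34 30
f 32 28 31
f 32 34 28
f 30 34 29
f 33 31 29
f 29 34 33
f 33 32 31
f 34 32 33
f 36 38 35
f 39 36 35
f 35 38 37
f 37 39 35
f 36 42 38
f 40 36 39
f 40 42 36
f 38 42 37
f 41 39 37
f 37 42 41
f 41 40 39
f 42 40 41
f 44 43 47
f 44 47 45
f 45 47 48
f 45 48 46
f 47 43 49
f 47 49 48
f 48 49 50
f 48 50 46
f 49 43 51
f 49 51 50
f 50 51 52
f 50 52 46
f 51 43 53
f 51 53 52
f 52 53 54
f 52 54 46
f 53 43 55
f 53 55 54
f 54 55 56
f 54 56 46
f 55 43 57
f 55 57 56
f 56 57 58
f 56 58 46
f 57 43 59
f 57 59 58
f 58 59 60
f 58 60 46
f 59 43 61
f 59 61 60
f 60 61 62
f 60 62 46
f 61 43 63
f 61 63 62
f 62 63 64
f 62 64 46
f 63 43 65
f 63 65 64
f 64 65 66
f 64 66 46
f 65 43 67
f 65 67 66
f 66 67 68
f 66 68 46
f 67 43 44
f 67 44 68
f 68 44 45
f 68 45 46
f 69 80 74
f 69 74 70
f 69 70 76
f 69 76 79
f 69 79 80
f 70 74 78
f 74 80 73
f 80 79 71
f 79 76 75
f 76 70 77
f 72 78 73
f 72 73 71
f 72 71 75
f 72 75 77
f 72 77 78
f 73 78 74
f 71 73 80
f 75 71 79
f 77 75 76
f 78 77 70



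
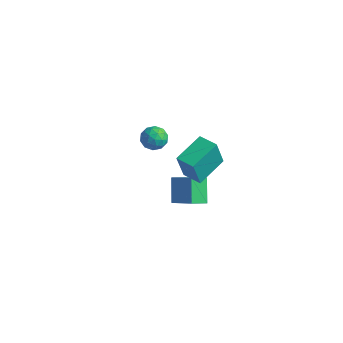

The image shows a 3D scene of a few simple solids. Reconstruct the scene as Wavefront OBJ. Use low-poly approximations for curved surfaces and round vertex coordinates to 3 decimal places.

v 2.762 -0.97 -1.455
v 2.66 -1.361 0.051
v 2.792 0.656 -1.031
v 2.69 0.264 0.476
v 3.77 -1.004 -1.396
v 3.668 -1.396 0.111
v 3.8 0.621 -0.971
v 3.698 0.23 0.535
v 2.185 -2.379 2.166
v 2.618 -2.118 2.593
v 2.442 -3.362 2.507
v 2.875 -3.101 2.934
v 2.225 -3.015 3.028
v 2.066 -2.407 2.817
v 2.994 -3.073 2.283
v 2.835 -2.465 2.072
v 3.118 -2.546 2.665
v 2.644 -2.51 3.126
v 2.416 -2.97 1.974
v 1.942 -2.934 2.435
v 2.379 -2.162 2.349
v 2.681 -3.318 2.751
v 2.299 -3.267 2.806
v 2.554 -3.113 3.057
v 2.055 -2.332 2.481
v 2.31 -2.179 2.732
v 2.078 -2.706 2.988
v 2.75 -3.301 2.368
v 3.005 -3.148 2.619
v 2.506 -2.367 2.043
v 2.761 -2.213 2.294
v 2.982 -2.774 2.112
v 2.928 -2.26 2.643
v 3.079 -2.838 2.843
v 3.148 -2.822 2.461
v 3.055 -2.465 2.337
v 2.649 -2.239 2.913
v 2.8 -2.817 3.114
v 2.418 -2.766 3.169
v 2.324 -2.409 3.045
v 2.943 -2.491 2.956
v 2.26 -2.663 1.986
v 2.411 -3.241 2.187
v 2.736 -3.071 2.055
v 2.642 -2.714 1.931
v 1.981 -2.642 2.257
v 2.132 -3.22 2.457
v 2.005 -3.015 2.763
v 1.912 -2.658 2.639
v 2.117 -2.989 2.144
v 2.044 -0.981 -4.157
v 1.4 -0.228 -3.196
v 2.412 -0.304 -4.44
v 1.768 0.448 -3.479
v 3.492 -1.268 -2.961
v 2.848 -0.516 -2
v 3.86 -0.592 -3.244
v 3.216 0.161 -2.283
f 2 4 1
f 5 2 1
f 1 4 3
f 3 5 1
f 2 8 4
f 6 2 5
f 6 8 2
f 4 8 3
f 7 5 3
f 3 8 7
f 7 6 5
f 8 6 7
f 9 46 25
f 46 20 49
f 25 49 14
f 46 49 25
f 9 25 21
f 25 14 26
f 21 26 10
f 25 26 21
f 9 21 30
f 21 10 31
f 30 31 16
f 21 31 30
f 9 30 42
f 30 16 45
f 42 45 19
f 30 45 42
f 9 42 46
f 42 19 50
f 46 50 20
f 42 50 46
f 10 26 37
f 26 14 40
f 37 40 18
f 26 40 37
f 14 49 27
f 49 20 48
f 27 48 13
f 49 48 27
f 20 50 47
f 50 19 43
f 47 43 11
f 50 43 47
f 19 45 44
f 45 16 32
f 44 32 15
f 45 32 44
f 16 31 36
f 31 10 33
f 36 33 17
f 31 33 36
f 12 38 24
f 38 18 39
f 24 39 13
f 38 39 24
f 12 24 22
f 24 13 23
f 22 23 11
f 24 23 22
f 12 22 29
f 22 11 28
f 29 28 15
f 22 28 29
f 12 29 34
f 29 15 35
f 34 35 17
f 29 35 34
f 12 34 38
f 34 17 41
f 38 41 18
f 34 41 38
f 13 39 27
f 39 18 40
f 27 40 14
f 39 40 27
f 11 23 47
f 23 13 48
f 47 48 20
f 23 48 47
f 15 28 44
f 28 11 43
f 44 43 19
f 28 43 44
f 17 35 36
f 35 15 32
f 36 32 16
f 35 32 36
f 18 41 37
f 41 17 33
f 37 33 10
f 41 33 37
f 52 54 51
f 55 52 51
f 51 54 53
f 53 55 51
f 52 58 54
f 56 52 55
f 56 58 52
f 54 58 53
f 57 55 53
f 53 58 57
f 57 56 55
f 58 56 57



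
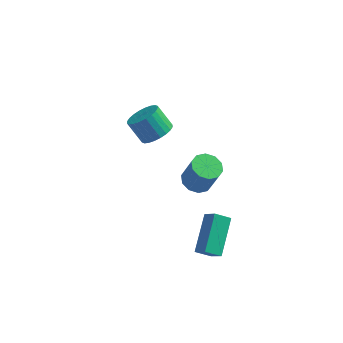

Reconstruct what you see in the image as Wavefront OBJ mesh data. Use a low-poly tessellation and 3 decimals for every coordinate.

v 2.973 -3.92 -2.62
v 3.109 -2.077 -1.522
v 3.731 -3.696 -3.09
v 3.867 -1.853 -1.992
v 3.553 -4.387 -1.908
v 3.689 -2.544 -0.81
v 4.311 -4.163 -2.378
v 4.447 -2.32 -1.28
v 2.755 -2.331 1.563
v 3.351 -2.771 1.288
v 3.88 -2.99 2.782
v 3.285 -2.549 3.057
v 3.501 -2.307 1.302
v 4.03 -2.525 2.796
v 3.366 -1.852 1.417
v 3.895 -2.07 2.911
v 2.998 -1.579 1.587
v 3.528 -1.798 3.081
v 2.538 -1.594 1.748
v 3.067 -1.813 3.242
v 2.16 -1.89 1.838
v 2.689 -2.109 3.332
v 2.01 -2.355 1.824
v 2.539 -2.573 3.318
v 2.145 -2.81 1.709
v 2.674 -3.028 3.203
v 2.512 -3.082 1.539
v 3.042 -3.301 3.033
v 2.973 -3.067 1.378
v 3.502 -3.286 2.872
v -0.162 2.572 -0.433
v 0.334 3.335 -0.297
v -0.483 3.672 0.789
v -0.978 2.908 0.653
v 0.082 3.454 -0.524
v -0.735 3.791 0.562
v -0.207 3.439 -0.736
v -1.024 3.776 0.35
v -0.489 3.292 -0.903
v -1.306 3.629 0.184
v -0.721 3.035 -0.997
v -1.538 3.372 0.089
v -0.868 2.708 -1.006
v -1.685 3.045 0.08
v -0.908 2.36 -0.928
v -1.724 2.697 0.158
v -0.834 2.044 -0.774
v -1.65 2.381 0.312
v -0.657 1.808 -0.569
v -1.474 2.145 0.517
v -0.405 1.689 -0.342
v -1.222 2.026 0.744
v -0.116 1.704 -0.13
v -0.933 2.041 0.956
v 0.166 1.851 0.036
v -0.651 2.188 1.123
v 0.398 2.108 0.131
v -0.419 2.445 1.217
v 0.545 2.435 0.14
v -0.272 2.772 1.226
v 0.584 2.783 0.062
v -0.232 3.12 1.148
v 0.51 3.099 -0.092
v -0.306 3.436 0.994
f 2 4 1
f 5 2 1
f 1 4 3
f 3 5 1
f 2 8 4
f 6 2 5
f 6 8 2
f 4 8 3
f 7 5 3
f 3 8 7
f 7 6 5
f 8 6 7
f 10 9 13
f 10 13 11
f 11 13 14
f 11 14 12
f 13 9 15
f 13 15 14
f 14 15 16
f 14 16 12
f 15 9 17
f 15 17 16
f 16 17 18
f 16 18 12
f 17 9 19
f 17 19 18
f 18 19 20
f 18 20 12
f 19 9 21
f 19 21 20
f 20 21 22
f 20 22 12
f 21 9 23
f 21 23 22
f 22 23 24
f 22 24 12
f 23 9 25
f 23 25 24
f 24 25 26
f 24 26 12
f 25 9 27
f 25 27 26
f 26 27 28
f 26 28 12
f 27 9 29
f 27 29 28
f 28 29 30
f 28 30 12
f 29 9 10
f 29 10 30
f 30 10 11
f 30 11 12
f 32 31 35
f 32 35 33
f 33 35 36
f 33 36 34
f 35 31 37
f 35 37 36
f 36 37 38
f 36 38 34
f 37 31 39
f 37 39 38
f 38 39 40
f 38 40 34
f 39 31 41
f 39 41 40
f 40 41 42
f 40 42 34
f 41 31 43
f 41 43 42
f 42 43 44
f 42 44 34
f 43 31 45
f 43 45 44
f 44 45 46
f 44 46 34
f 45 31 47
f 45 47 46
f 46 47 48
f 46 48 34
f 47 31 49
f 47 49 48
f 48 49 50
f 48 50 34
f 49 31 51
f 49 51 50
f 50 51 52
f 50 52 34
f 51 31 53
f 51 53 52
f 52 53 54
f 52 54 34
f 53 31 55
f 53 55 54
f 54 55 56
f 54 56 34
f 55 31 57
f 55 57 56
f 56 57 58
f 56 58 34
f 57 31 59
f 57 59 58
f 58 59 60
f 58 60 34
f 59 31 61
f 59 61 60
f 60 61 62
f 60 62 34
f 61 31 63
f 61 63 62
f 62 63 64
f 62 64 34
f 63 31 32
f 63 32 64
f 64 32 33
f 64 33 34



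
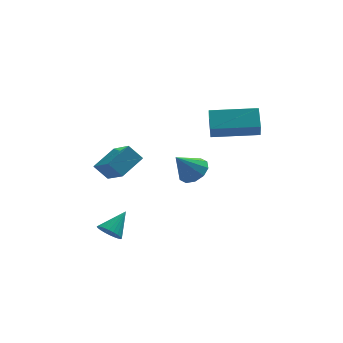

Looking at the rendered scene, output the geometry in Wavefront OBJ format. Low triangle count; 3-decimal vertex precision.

v -3.252 -0.633 -1.141
v -2.753 -1.918 -0.271
v -2.245 0.158 -0.551
v -1.746 -1.126 0.319
v -2.654 -0.874 -1.839
v -2.155 -2.158 -0.969
v -1.647 -0.082 -1.249
v -1.148 -1.367 -0.379
v 1.038 -1.693 -1.189
v 1.627 -2.093 -0.847
v 0.202 -1.987 -0.091
v 1.656 -1.628 -0.701
v 1.448 -1.188 -0.74
v 1.083 -0.94 -0.952
v 0.702 -0.981 -1.253
v 0.448 -1.293 -1.53
v 0.42 -1.758 -1.676
v 0.627 -2.198 -1.637
v 0.992 -2.445 -1.425
v 1.374 -2.405 -1.124
v -2.853 -2.808 -4.102
v -2.357 -2.941 -4.485
v -2.027 -2.092 -3.278
v -2.441 -2.728 -4.585
v -2.588 -2.528 -4.612
v -2.775 -2.37 -4.562
v -2.974 -2.279 -4.442
v -3.154 -2.269 -4.27
v -3.289 -2.34 -4.072
v -3.358 -2.483 -3.879
v -3.349 -2.676 -3.72
v -3.266 -2.888 -3.619
v -3.119 -3.089 -3.592
v -2.932 -3.246 -3.643
v -2.733 -3.337 -3.763
v -2.553 -3.348 -3.935
v -2.418 -3.276 -4.133
v -2.349 -3.133 -4.326
v 1.688 -2.25 1.199
v 1.58 -2.778 2.006
v 1.78 -1.305 1.83
v 1.672 -1.833 2.637
v 3.828 -2.527 1.303
v 3.72 -3.055 2.11
v 3.92 -1.582 1.934
v 3.812 -2.11 2.741
f 2 4 1
f 5 2 1
f 1 4 3
f 3 5 1
f 2 8 4
f 6 2 5
f 6 8 2
f 4 8 3
f 7 5 3
f 3 8 7
f 7 6 5
f 8 6 7
f 10 9 12
f 10 12 11
f 12 9 13
f 12 13 11
f 13 9 14
f 13 14 11
f 14 9 15
f 14 15 11
f 15 9 16
f 15 16 11
f 16 9 17
f 16 17 11
f 17 9 18
f 17 18 11
f 18 9 19
f 18 19 11
f 19 9 20
f 19 20 11
f 20 9 10
f 20 10 11
f 22 21 24
f 22 24 23
f 24 21 25
f 24 25 23
f 25 21 26
f 25 26 23
f 26 21 27
f 26 27 23
f 27 21 28
f 27 28 23
f 28 21 29
f 28 29 23
f 29 21 30
f 29 30 23
f 30 21 31
f 30 31 23
f 31 21 32
f 31 32 23
f 32 21 33
f 32 33 23
f 33 21 34
f 33 34 23
f 34 21 35
f 34 35 23
f 35 21 36
f 35 36 23
f 36 21 37
f 36 37 23
f 37 21 38
f 37 38 23
f 38 21 22
f 38 22 23
f 40 42 39
f 43 40 39
f 39 42 41
f 41 43 39
f 40 46 42
f 44 40 43
f 44 46 40
f 42 46 41
f 45 43 41
f 41 46 45
f 45 44 43
f 46 44 45



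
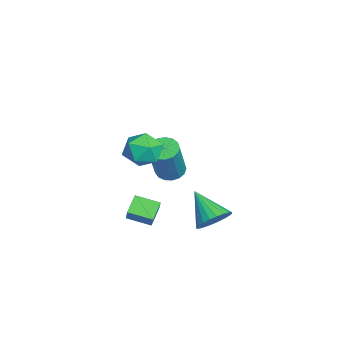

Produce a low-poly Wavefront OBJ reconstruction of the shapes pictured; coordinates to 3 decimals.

v 0.367 1.058 1.847
v 1.031 1.515 1.925
v 1.109 0.045 1.475
v 1.773 0.502 1.553
v 1.355 0.279 2.21
v 0.897 0.905 2.44
v 1.243 0.655 0.96
v 0.785 1.281 1.19
v 1.572 1.266 1.377
v 1.641 1.033 2.15
v 0.499 0.527 1.25
v 0.568 0.294 2.023
v 0.681 3.359 -2.401
v 1.021 3.68 -1.815
v -0.301 2.681 -1.459
v 0.819 3.881 -1.881
v 0.596 4.003 -2.026
v 0.386 4.026 -2.228
v 0.221 3.948 -2.456
v 0.125 3.781 -2.676
v 0.115 3.549 -2.855
v 0.19 3.288 -2.964
v 0.34 3.038 -2.987
v 0.543 2.837 -2.921
v 0.766 2.715 -2.776
v 0.976 2.691 -2.574
v 1.141 2.769 -2.345
v 1.236 2.937 -2.125
v 1.247 3.169 -1.947
v 1.172 3.43 -1.838
v -1.162 0.165 -3.481
v -1.778 0.463 -2.977
v -0.919 1.11 -3.743
v -1.536 1.408 -3.239
v -0.484 0.212 -2.681
v -1.101 0.51 -2.177
v -0.242 1.157 -2.943
v -0.858 1.455 -2.439
v -3.461 1.904 -2.315
v -2.98 2.227 -2.504
v -2.098 1.939 -0.755
v -2.579 1.616 -0.565
v -3.155 2.427 -2.383
v -2.272 2.139 -0.634
v -3.4 2.507 -2.246
v -2.518 2.219 -0.497
v -3.659 2.449 -2.125
v -2.777 2.161 -0.376
v -3.873 2.266 -2.047
v -2.991 1.978 -0.298
v -3.992 2 -2.031
v -3.11 1.712 -0.282
v -3.99 1.712 -2.079
v -3.108 1.424 -0.33
v -3.867 1.468 -2.182
v -2.985 1.18 -0.433
v -3.65 1.324 -2.315
v -2.768 1.036 -0.565
v -3.391 1.313 -2.447
v -2.509 1.025 -0.698
v -3.147 1.437 -2.55
v -2.265 1.149 -0.801
v -2.975 1.668 -2.598
v -2.093 1.38 -0.849
v -2.915 1.953 -2.582
v -2.033 1.665 -0.833
f 1 12 6
f 1 6 2
f 1 2 8
f 1 8 11
f 1 11 12
f 2 6 10
f 6 12 5
f 12 11 3
f 11 8 7
f 8 2 9
f 4 10 5
f 4 5 3
f 4 3 7
f 4 7 9
f 4 9 10
f 5 10 6
f 3 5 12
f 7 3 11
f 9 7 8
f 10 9 2
f 14 13 16
f 14 16 15
f 16 13 17
f 16 17 15
f 17 13 18
f 17 18 15
f 18 13 19
f 18 19 15
f 19 13 20
f 19 20 15
f 20 13 21
f 20 21 15
f 21 13 22
f 21 22 15
f 22 13 23
f 22 23 15
f 23 13 24
f 23 24 15
f 24 13 25
f 24 25 15
f 25 13 26
f 25 26 15
f 26 13 27
f 26 27 15
f 27 13 28
f 27 28 15
f 28 13 29
f 28 29 15
f 29 13 30
f 29 30 15
f 30 13 14
f 30 14 15
f 32 34 31
f 35 32 31
f 31 34 33
f 33 35 31
f 32 38 34
f 36 32 35
f 36 38 32
f 34 38 33
f 37 35 33
f 33 38 37
f 37 36 35
f 38 36 37
f 40 39 43
f 40 43 41
f 41 43 44
f 41 44 42
f 43 39 45
f 43 45 44
f 44 45 46
f 44 46 42
f 45 39 47
f 45 47 46
f 46 47 48
f 46 48 42
f 47 39 49
f 47 49 48
f 48 49 50
f 48 50 42
f 49 39 51
f 49 51 50
f 50 51 52
f 50 52 42
f 51 39 53
f 51 53 52
f 52 53 54
f 52 54 42
f 53 39 55
f 53 55 54
f 54 55 56
f 54 56 42
f 55 39 57
f 55 57 56
f 56 57 58
f 56 58 42
f 57 39 59
f 57 59 58
f 58 59 60
f 58 60 42
f 59 39 61
f 59 61 60
f 60 61 62
f 60 62 42
f 61 39 63
f 61 63 62
f 62 63 64
f 62 64 42
f 63 39 65
f 63 65 64
f 64 65 66
f 64 66 42
f 65 39 40
f 65 40 66
f 66 40 41
f 66 41 42



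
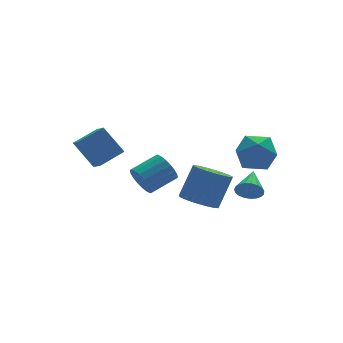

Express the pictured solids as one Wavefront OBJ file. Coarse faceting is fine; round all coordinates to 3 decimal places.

v 1.981 -0.905 2.807
v 2.828 -0.492 2.015
v 1.752 -2.548 1.705
v 2.599 -2.135 0.913
v 2.932 -2.48 2.046
v 3.074 -1.465 2.727
v 1.506 -1.575 0.993
v 1.648 -0.56 1.674
v 2.534 -0.906 0.894
v 3.415 -1.466 1.545
v 1.165 -1.574 2.175
v 2.046 -2.134 2.826
v 1.866 -1.664 -0.714
v 2.262 -1.671 -1.351
v 2.734 -0.416 -0.186
v 2.028 -1.477 -1.422
v 1.765 -1.317 -1.371
v 1.521 -1.216 -1.206
v 1.335 -1.193 -0.957
v 1.242 -1.251 -0.665
v 1.256 -1.381 -0.382
v 1.376 -1.56 -0.156
v 1.58 -1.756 -0.027
v 1.834 -1.937 -0.016
v 2.093 -2.071 -0.127
v 2.313 -2.134 -0.339
v 2.456 -2.117 -0.615
v 2.496 -2.02 -0.909
v 2.428 -1.863 -1.169
v -4.956 3.657 1.706
v -3.537 3.894 2.256
v -4.872 4.737 1.024
v -3.453 4.974 1.574
v -4.247 2.706 0.286
v -2.828 2.943 0.836
v -4.163 3.786 -0.396
v -2.744 4.023 0.154
v -0.28 -0.4 -1.65
v 0.239 0.388 -2.132
v 1.218 0.809 -0.393
v 0.7 0.02 0.09
v -0.12 0.594 -1.98
v 0.86 1.015 -0.241
v -0.506 0.628 -1.771
v 0.473 1.049 -0.032
v -0.854 0.484 -1.54
v 0.126 0.905 0.199
v -1.102 0.187 -1.329
v -0.122 0.608 0.41
v -1.207 -0.211 -1.173
v -0.228 0.21 0.566
v -1.153 -0.642 -1.099
v -0.173 -0.221 0.64
v -0.948 -1.031 -1.121
v 0.032 -0.611 0.618
v -0.627 -1.312 -1.234
v 0.353 -0.891 0.505
v -0.246 -1.434 -1.419
v 0.734 -1.014 0.321
v 0.129 -1.378 -1.643
v 1.109 -0.957 0.096
v 0.433 -1.153 -1.869
v 1.413 -0.732 -0.13
v 0.614 -0.798 -2.057
v 1.594 -0.377 -0.318
v 0.641 -0.374 -2.175
v 1.62 0.047 -0.435
v 0.508 0.046 -2.201
v 1.487 0.467 -0.462
v -1.847 3.141 -1.702
v -1.495 2.746 -2.467
v 0.039 2.945 -1.863
v -0.313 3.339 -1.098
v -1.507 3.148 -2.567
v 0.027 3.346 -1.964
v -1.587 3.547 -2.497
v -0.053 3.746 -1.893
v -1.718 3.867 -2.268
v -0.184 4.065 -1.665
v -1.875 4.042 -1.928
v -0.341 4.241 -1.324
v -2.026 4.039 -1.543
v -0.492 4.238 -0.939
v -2.142 3.858 -1.189
v -0.608 4.057 -0.585
v -2.199 3.535 -0.937
v -0.665 3.734 -0.333
v -2.187 3.134 -0.836
v -0.653 3.332 -0.233
v -2.107 2.734 -0.907
v -0.573 2.933 -0.303
v -1.976 2.415 -1.135
v -0.442 2.613 -0.532
v -1.819 2.239 -1.476
v -0.285 2.438 -0.872
v -1.668 2.242 -1.861
v -0.134 2.441 -1.257
v -1.552 2.423 -2.215
v -0.018 2.622 -1.611
f 1 12 6
f 1 6 2
f 1 2 8
f 1 8 11
f 1 11 12
f 2 6 10
f 6 12 5
f 12 11 3
f 11 8 7
f 8 2 9
f 4 10 5
f 4 5 3
f 4 3 7
f 4 7 9
f 4 9 10
f 5 10 6
f 3 5 12
f 7 3 11
f 9 7 8
f 10 9 2
f 14 13 16
f 14 16 15
f 16 13 17
f 16 17 15
f 17 13 18
f 17 18 15
f 18 13 19
f 18 19 15
f 19 13 20
f 19 20 15
f 20 13 21
f 20 21 15
f 21 13 22
f 21 22 15
f 22 13 23
f 22 23 15
f 23 13 24
f 23 24 15
f 24 13 25
f 24 25 15
f 25 13 26
f 25 26 15
f 26 13 27
f 26 27 15
f 27 13 28
f 27 28 15
f 28 13 29
f 28 29 15
f 29 13 14
f 29 14 15
f 31 33 30
f 34 31 30
f 30 33 32
f 32 34 30
f 31 37 33
f 35 31 34
f 35 37 31
f 33 37 32
f 36 34 32
f 32 37 36
f 36 35 34
f 37 35 36
f 39 38 42
f 39 42 40
f 40 42 43
f 40 43 41
f 42 38 44
f 42 44 43
f 43 44 45
f 43 45 41
f 44 38 46
f 44 46 45
f 45 46 47
f 45 47 41
f 46 38 48
f 46 48 47
f 47 48 49
f 47 49 41
f 48 38 50
f 48 50 49
f 49 50 51
f 49 51 41
f 50 38 52
f 50 52 51
f 51 52 53
f 51 53 41
f 52 38 54
f 52 54 53
f 53 54 55
f 53 55 41
f 54 38 56
f 54 56 55
f 55 56 57
f 55 57 41
f 56 38 58
f 56 58 57
f 57 58 59
f 57 59 41
f 58 38 60
f 58 60 59
f 59 60 61
f 59 61 41
f 60 38 62
f 60 62 61
f 61 62 63
f 61 63 41
f 62 38 64
f 62 64 63
f 63 64 65
f 63 65 41
f 64 38 66
f 64 66 65
f 65 66 67
f 65 67 41
f 66 38 68
f 66 68 67
f 67 68 69
f 67 69 41
f 68 38 39
f 68 39 69
f 69 39 40
f 69 40 41
f 71 70 74
f 71 74 72
f 72 74 75
f 72 75 73
f 74 70 76
f 74 76 75
f 75 76 77
f 75 77 73
f 76 70 78
f 76 78 77
f 77 78 79
f 77 79 73
f 78 70 80
f 78 80 79
f 79 80 81
f 79 81 73
f 80 70 82
f 80 82 81
f 81 82 83
f 81 83 73
f 82 70 84
f 82 84 83
f 83 84 85
f 83 85 73
f 84 70 86
f 84 86 85
f 85 86 87
f 85 87 73
f 86 70 88
f 86 88 87
f 87 88 89
f 87 89 73
f 88 70 90
f 88 90 89
f 89 90 91
f 89 91 73
f 90 70 92
f 90 92 91
f 91 92 93
f 91 93 73
f 92 70 94
f 92 94 93
f 93 94 95
f 93 95 73
f 94 70 96
f 94 96 95
f 95 96 97
f 95 97 73
f 96 70 98
f 96 98 97
f 97 98 99
f 97 99 73
f 98 70 71
f 98 71 99
f 99 71 72
f 99 72 73



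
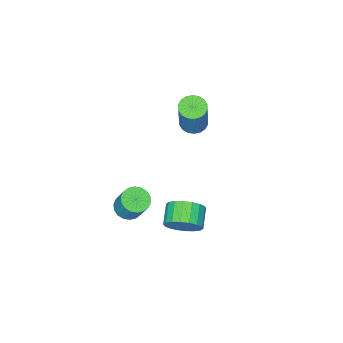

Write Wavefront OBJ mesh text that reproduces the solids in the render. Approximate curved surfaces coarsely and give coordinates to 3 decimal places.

v 1.173 -0.419 -1.695
v 1.737 -0.576 -0.972
v 0.931 -1.217 -0.483
v 0.367 -1.061 -1.205
v 1.534 -0.234 -0.858
v 0.728 -0.875 -0.368
v 1.259 0.071 -0.91
v 0.454 -0.57 -0.42
v 0.967 0.28 -1.117
v 0.162 -0.362 -0.627
v 0.716 0.349 -1.438
v -0.089 -0.292 -0.949
v 0.556 0.267 -1.811
v -0.25 -0.374 -1.321
v 0.517 0.048 -2.16
v -0.288 -0.593 -1.671
v 0.609 -0.263 -2.417
v -0.197 -0.904 -1.928
v 0.812 -0.605 -2.532
v 0.006 -1.246 -2.042
v 1.086 -0.91 -2.48
v 0.281 -1.551 -1.99
v 1.378 -1.118 -2.273
v 0.573 -1.76 -1.783
v 1.629 -1.188 -1.951
v 0.824 -1.829 -1.462
v 1.79 -1.106 -1.579
v 0.984 -1.747 -1.089
v 1.828 -0.887 -1.229
v 1.023 -1.528 -0.74
v 1.963 -3.293 -1.857
v 2.361 -2.785 -2.177
v 2.514 -2.079 -0.863
v 2.117 -2.587 -0.543
v 2.063 -2.67 -2.204
v 2.216 -1.964 -0.889
v 1.745 -2.678 -2.162
v 1.899 -1.972 -0.848
v 1.471 -2.809 -2.06
v 1.624 -2.102 -0.746
v 1.294 -3.035 -1.918
v 1.448 -2.328 -0.603
v 1.25 -3.312 -1.763
v 1.403 -2.606 -0.449
v 1.347 -3.586 -1.628
v 1.5 -2.879 -0.314
v 1.566 -3.801 -1.537
v 1.719 -3.095 -0.223
v 1.864 -3.916 -1.511
v 2.017 -3.21 -0.196
v 2.181 -3.908 -1.552
v 2.335 -3.202 -0.238
v 2.456 -3.778 -1.654
v 2.609 -3.071 -0.34
v 2.632 -3.552 -1.797
v 2.786 -2.845 -0.482
v 2.677 -3.274 -1.951
v 2.83 -2.568 -0.637
v 2.58 -3.001 -2.086
v 2.733 -2.294 -0.772
v -1.547 -2.538 2.906
v -1.118 -2.076 2.65
v -0.505 -1.521 4.678
v -0.933 -1.982 4.934
v -1.374 -1.918 2.684
v -0.761 -1.363 4.712
v -1.665 -1.883 2.763
v -1.051 -1.328 4.791
v -1.932 -1.978 2.869
v -1.318 -1.423 4.897
v -2.122 -2.184 2.983
v -1.509 -1.629 5.011
v -2.199 -2.459 3.082
v -1.586 -1.904 5.11
v -2.146 -2.75 3.146
v -1.533 -2.195 5.174
v -1.975 -2.999 3.162
v -1.362 -2.444 5.19
v -1.719 -3.157 3.128
v -1.106 -2.602 5.156
v -1.429 -3.192 3.049
v -0.815 -2.637 5.077
v -1.162 -3.097 2.943
v -0.548 -2.542 4.971
v -0.971 -2.891 2.829
v -0.358 -2.336 4.857
v -0.894 -2.616 2.73
v -0.281 -2.061 4.758
v -0.947 -2.325 2.666
v -0.334 -1.77 4.694
f 2 1 5
f 2 5 3
f 3 5 6
f 3 6 4
f 5 1 7
f 5 7 6
f 6 7 8
f 6 8 4
f 7 1 9
f 7 9 8
f 8 9 10
f 8 10 4
f 9 1 11
f 9 11 10
f 10 11 12
f 10 12 4
f 11 1 13
f 11 13 12
f 12 13 14
f 12 14 4
f 13 1 15
f 13 15 14
f 14 15 16
f 14 16 4
f 15 1 17
f 15 17 16
f 16 17 18
f 16 18 4
f 17 1 19
f 17 19 18
f 18 19 20
f 18 20 4
f 19 1 21
f 19 21 20
f 20 21 22
f 20 22 4
f 21 1 23
f 21 23 22
f 22 23 24
f 22 24 4
f 23 1 25
f 23 25 24
f 24 25 26
f 24 26 4
f 25 1 27
f 25 27 26
f 26 27 28
f 26 28 4
f 27 1 29
f 27 29 28
f 28 29 30
f 28 30 4
f 29 1 2
f 29 2 30
f 30 2 3
f 30 3 4
f 32 31 35
f 32 35 33
f 33 35 36
f 33 36 34
f 35 31 37
f 35 37 36
f 36 37 38
f 36 38 34
f 37 31 39
f 37 39 38
f 38 39 40
f 38 40 34
f 39 31 41
f 39 41 40
f 40 41 42
f 40 42 34
f 41 31 43
f 41 43 42
f 42 43 44
f 42 44 34
f 43 31 45
f 43 45 44
f 44 45 46
f 44 46 34
f 45 31 47
f 45 47 46
f 46 47 48
f 46 48 34
f 47 31 49
f 47 49 48
f 48 49 50
f 48 50 34
f 49 31 51
f 49 51 50
f 50 51 52
f 50 52 34
f 51 31 53
f 51 53 52
f 52 53 54
f 52 54 34
f 53 31 55
f 53 55 54
f 54 55 56
f 54 56 34
f 55 31 57
f 55 57 56
f 56 57 58
f 56 58 34
f 57 31 59
f 57 59 58
f 58 59 60
f 58 60 34
f 59 31 32
f 59 32 60
f 60 32 33
f 60 33 34
f 62 61 65
f 62 65 63
f 63 65 66
f 63 66 64
f 65 61 67
f 65 67 66
f 66 67 68
f 66 68 64
f 67 61 69
f 67 69 68
f 68 69 70
f 68 70 64
f 69 61 71
f 69 71 70
f 70 71 72
f 70 72 64
f 71 61 73
f 71 73 72
f 72 73 74
f 72 74 64
f 73 61 75
f 73 75 74
f 74 75 76
f 74 76 64
f 75 61 77
f 75 77 76
f 76 77 78
f 76 78 64
f 77 61 79
f 77 79 78
f 78 79 80
f 78 80 64
f 79 61 81
f 79 81 80
f 80 81 82
f 80 82 64
f 81 61 83
f 81 83 82
f 82 83 84
f 82 84 64
f 83 61 85
f 83 85 84
f 84 85 86
f 84 86 64
f 85 61 87
f 85 87 86
f 86 87 88
f 86 88 64
f 87 61 89
f 87 89 88
f 88 89 90
f 88 90 64
f 89 61 62
f 89 62 90
f 90 62 63
f 90 63 64

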